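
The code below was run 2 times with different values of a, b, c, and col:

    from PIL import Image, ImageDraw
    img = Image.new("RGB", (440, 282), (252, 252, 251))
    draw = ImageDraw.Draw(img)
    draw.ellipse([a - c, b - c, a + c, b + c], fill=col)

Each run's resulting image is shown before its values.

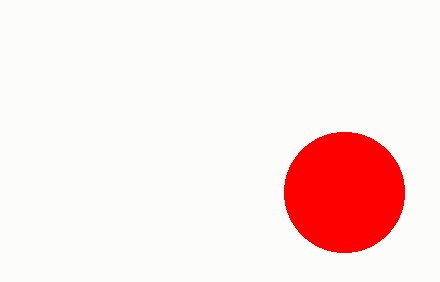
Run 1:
a = 344
b = 192
c = 60
col = 'red'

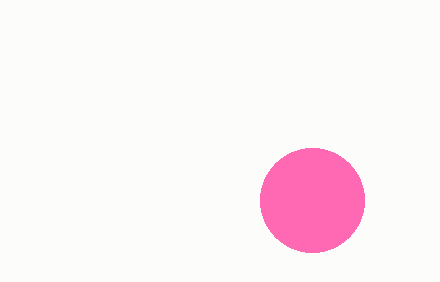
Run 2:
a = 312, b = 200, c = 52, col = 'hotpink'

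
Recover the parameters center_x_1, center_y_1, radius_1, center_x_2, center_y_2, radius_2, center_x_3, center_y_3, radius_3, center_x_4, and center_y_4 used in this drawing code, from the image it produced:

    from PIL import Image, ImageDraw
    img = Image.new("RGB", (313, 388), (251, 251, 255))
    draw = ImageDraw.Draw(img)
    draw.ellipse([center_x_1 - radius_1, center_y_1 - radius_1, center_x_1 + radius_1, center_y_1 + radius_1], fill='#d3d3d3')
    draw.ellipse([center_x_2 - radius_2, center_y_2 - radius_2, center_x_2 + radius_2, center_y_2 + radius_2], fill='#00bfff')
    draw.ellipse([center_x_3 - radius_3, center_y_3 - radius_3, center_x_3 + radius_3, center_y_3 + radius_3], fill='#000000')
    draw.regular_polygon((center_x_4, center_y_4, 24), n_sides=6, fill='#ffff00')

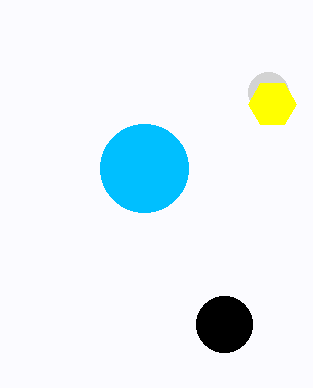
center_x_1 = 268
center_y_1 = 92
radius_1 = 20
center_x_2 = 144
center_y_2 = 168
radius_2 = 44
center_x_3 = 224
center_y_3 = 324
radius_3 = 28
center_x_4 = 272
center_y_4 = 104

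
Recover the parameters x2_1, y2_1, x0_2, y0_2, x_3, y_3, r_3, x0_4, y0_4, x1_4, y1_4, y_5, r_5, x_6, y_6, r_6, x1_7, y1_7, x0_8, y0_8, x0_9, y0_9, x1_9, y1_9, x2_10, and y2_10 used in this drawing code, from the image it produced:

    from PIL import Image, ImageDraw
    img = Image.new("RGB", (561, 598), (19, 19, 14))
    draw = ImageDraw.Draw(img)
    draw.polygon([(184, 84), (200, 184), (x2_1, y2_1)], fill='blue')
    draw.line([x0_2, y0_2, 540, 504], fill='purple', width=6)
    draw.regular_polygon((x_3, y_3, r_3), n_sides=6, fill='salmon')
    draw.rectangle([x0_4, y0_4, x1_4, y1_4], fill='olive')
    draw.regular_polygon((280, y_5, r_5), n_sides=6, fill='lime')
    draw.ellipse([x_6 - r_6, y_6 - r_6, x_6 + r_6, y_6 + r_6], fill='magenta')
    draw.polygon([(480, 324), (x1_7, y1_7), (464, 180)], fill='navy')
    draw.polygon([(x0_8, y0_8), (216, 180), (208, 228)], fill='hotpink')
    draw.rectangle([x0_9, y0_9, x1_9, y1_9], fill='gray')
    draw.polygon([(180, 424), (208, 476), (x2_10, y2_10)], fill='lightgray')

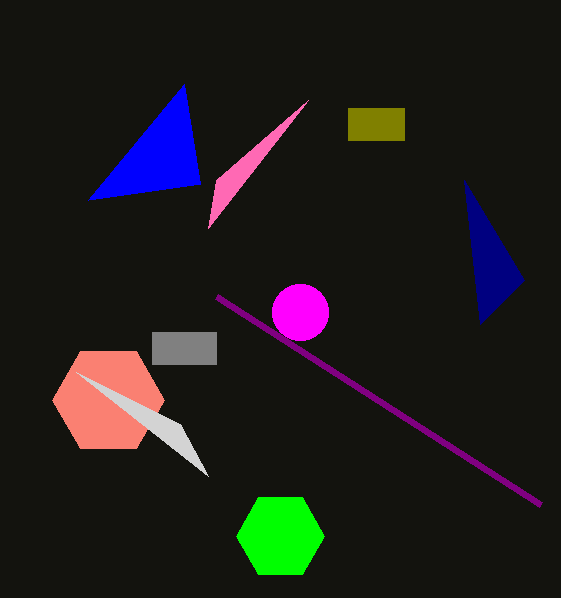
x2_1 = 88; y2_1 = 200; x0_2 = 216; y0_2 = 296; x_3 = 108; y_3 = 400; r_3 = 56; x0_4 = 348; y0_4 = 108; x1_4 = 404; y1_4 = 140; y_5 = 536; r_5 = 44; x_6 = 300; y_6 = 312; r_6 = 28; x1_7 = 524; y1_7 = 280; x0_8 = 308; y0_8 = 100; x0_9 = 152; y0_9 = 332; x1_9 = 216; y1_9 = 364; x2_10 = 76; y2_10 = 372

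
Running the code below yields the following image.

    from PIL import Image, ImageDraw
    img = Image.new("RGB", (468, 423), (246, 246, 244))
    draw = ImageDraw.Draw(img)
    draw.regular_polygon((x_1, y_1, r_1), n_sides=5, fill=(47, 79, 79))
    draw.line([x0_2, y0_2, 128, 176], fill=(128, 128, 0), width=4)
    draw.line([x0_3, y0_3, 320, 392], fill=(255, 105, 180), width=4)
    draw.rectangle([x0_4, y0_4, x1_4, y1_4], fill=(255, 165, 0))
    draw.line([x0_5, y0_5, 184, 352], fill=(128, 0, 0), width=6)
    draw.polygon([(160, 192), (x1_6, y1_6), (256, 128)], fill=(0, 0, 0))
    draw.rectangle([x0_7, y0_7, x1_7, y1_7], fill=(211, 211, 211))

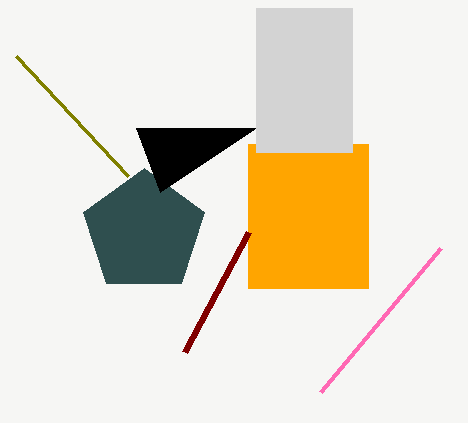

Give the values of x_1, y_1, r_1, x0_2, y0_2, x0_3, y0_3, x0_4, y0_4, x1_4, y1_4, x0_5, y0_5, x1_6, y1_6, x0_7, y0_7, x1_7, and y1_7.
x_1 = 144; y_1 = 232; r_1 = 64; x0_2 = 16; y0_2 = 56; x0_3 = 440; y0_3 = 248; x0_4 = 248; y0_4 = 144; x1_4 = 368; y1_4 = 288; x0_5 = 248; y0_5 = 232; x1_6 = 136; y1_6 = 128; x0_7 = 256; y0_7 = 8; x1_7 = 352; y1_7 = 152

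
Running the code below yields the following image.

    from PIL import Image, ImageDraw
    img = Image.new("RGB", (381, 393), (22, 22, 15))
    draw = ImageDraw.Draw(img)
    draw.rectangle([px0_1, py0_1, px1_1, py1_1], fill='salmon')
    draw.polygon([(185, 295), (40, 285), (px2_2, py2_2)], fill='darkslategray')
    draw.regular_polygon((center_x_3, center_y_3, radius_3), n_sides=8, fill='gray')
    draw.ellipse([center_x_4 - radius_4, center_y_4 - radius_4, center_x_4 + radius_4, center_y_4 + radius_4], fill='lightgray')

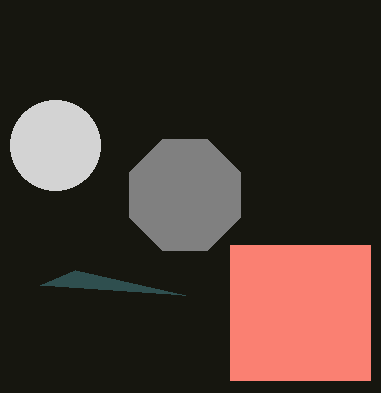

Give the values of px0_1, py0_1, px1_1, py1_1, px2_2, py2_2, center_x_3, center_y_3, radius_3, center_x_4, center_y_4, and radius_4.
px0_1 = 230
py0_1 = 245
px1_1 = 370
py1_1 = 380
px2_2 = 75
py2_2 = 270
center_x_3 = 185
center_y_3 = 195
radius_3 = 60
center_x_4 = 55
center_y_4 = 145
radius_4 = 45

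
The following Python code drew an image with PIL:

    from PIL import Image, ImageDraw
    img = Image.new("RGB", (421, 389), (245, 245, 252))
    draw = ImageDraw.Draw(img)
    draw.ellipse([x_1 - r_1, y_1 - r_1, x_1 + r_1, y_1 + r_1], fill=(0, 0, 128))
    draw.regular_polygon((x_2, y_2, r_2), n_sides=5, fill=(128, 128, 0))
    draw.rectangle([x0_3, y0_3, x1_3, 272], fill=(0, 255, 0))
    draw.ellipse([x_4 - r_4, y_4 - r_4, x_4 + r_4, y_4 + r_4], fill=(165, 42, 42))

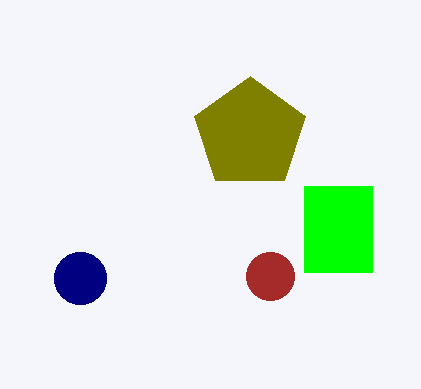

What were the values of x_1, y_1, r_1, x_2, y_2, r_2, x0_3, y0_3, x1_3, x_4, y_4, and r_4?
x_1 = 80, y_1 = 278, r_1 = 26, x_2 = 250, y_2 = 134, r_2 = 58, x0_3 = 304, y0_3 = 186, x1_3 = 372, x_4 = 270, y_4 = 276, r_4 = 24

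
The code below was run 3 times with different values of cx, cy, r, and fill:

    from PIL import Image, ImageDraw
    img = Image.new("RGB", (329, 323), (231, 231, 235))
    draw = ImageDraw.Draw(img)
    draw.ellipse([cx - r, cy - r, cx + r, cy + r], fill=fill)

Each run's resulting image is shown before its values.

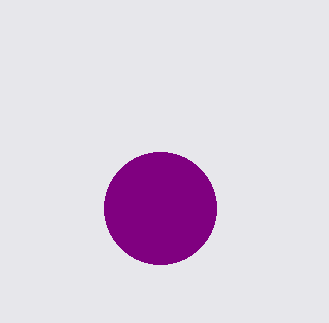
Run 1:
cx = 160; cy = 208; r = 56; fill = 'purple'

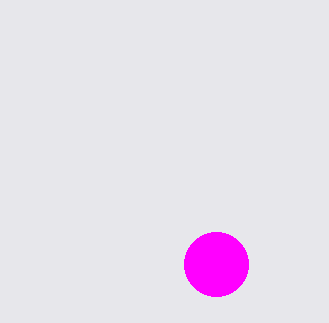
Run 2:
cx = 216
cy = 264
r = 32
fill = 'magenta'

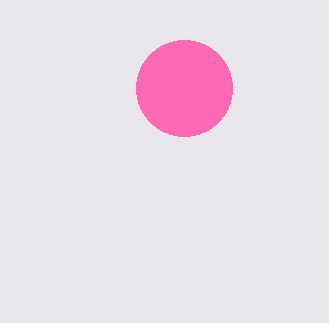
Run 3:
cx = 184
cy = 88
r = 48
fill = 'hotpink'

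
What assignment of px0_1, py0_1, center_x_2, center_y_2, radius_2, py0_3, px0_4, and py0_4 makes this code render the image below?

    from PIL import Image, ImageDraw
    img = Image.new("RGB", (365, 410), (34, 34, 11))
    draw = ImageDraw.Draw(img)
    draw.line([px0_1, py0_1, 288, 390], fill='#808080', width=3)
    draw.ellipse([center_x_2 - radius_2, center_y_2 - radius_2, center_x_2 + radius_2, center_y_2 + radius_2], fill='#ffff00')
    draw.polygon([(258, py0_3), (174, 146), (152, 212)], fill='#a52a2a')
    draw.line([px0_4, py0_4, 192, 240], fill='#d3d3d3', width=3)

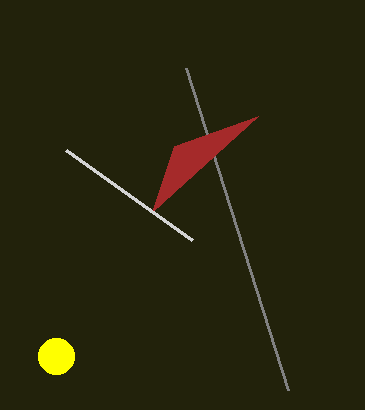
px0_1 = 186, py0_1 = 68, center_x_2 = 56, center_y_2 = 356, radius_2 = 18, py0_3 = 116, px0_4 = 66, py0_4 = 150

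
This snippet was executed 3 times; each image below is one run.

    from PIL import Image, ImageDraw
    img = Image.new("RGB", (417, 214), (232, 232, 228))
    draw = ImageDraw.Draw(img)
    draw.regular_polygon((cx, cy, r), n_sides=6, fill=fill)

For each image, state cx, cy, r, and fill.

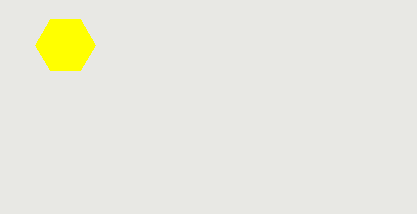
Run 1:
cx = 65, cy = 45, r = 30, fill = 'yellow'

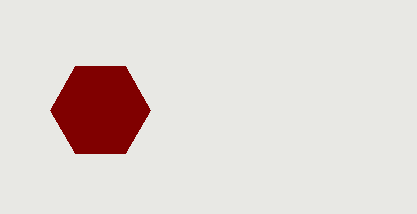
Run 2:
cx = 100
cy = 110
r = 50
fill = 'maroon'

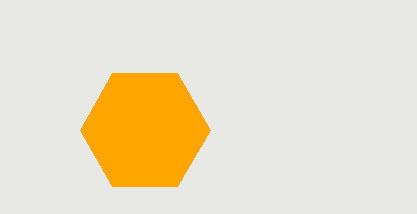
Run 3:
cx = 145; cy = 130; r = 65; fill = 'orange'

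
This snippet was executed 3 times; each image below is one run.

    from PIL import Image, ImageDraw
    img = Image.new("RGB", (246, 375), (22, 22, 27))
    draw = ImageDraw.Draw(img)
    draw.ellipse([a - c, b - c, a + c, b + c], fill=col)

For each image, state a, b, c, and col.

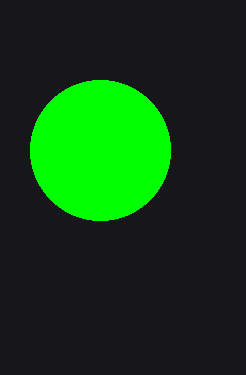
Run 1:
a = 100, b = 150, c = 70, col = 'lime'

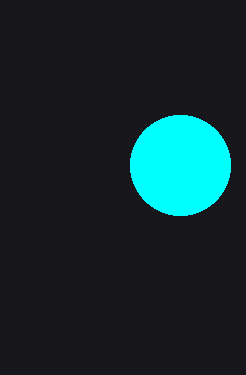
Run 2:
a = 180; b = 165; c = 50; col = 'cyan'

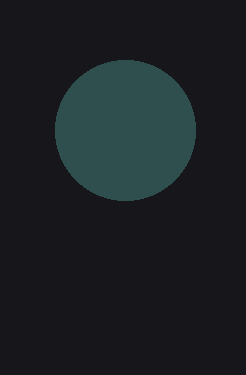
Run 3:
a = 125
b = 130
c = 70
col = 'darkslategray'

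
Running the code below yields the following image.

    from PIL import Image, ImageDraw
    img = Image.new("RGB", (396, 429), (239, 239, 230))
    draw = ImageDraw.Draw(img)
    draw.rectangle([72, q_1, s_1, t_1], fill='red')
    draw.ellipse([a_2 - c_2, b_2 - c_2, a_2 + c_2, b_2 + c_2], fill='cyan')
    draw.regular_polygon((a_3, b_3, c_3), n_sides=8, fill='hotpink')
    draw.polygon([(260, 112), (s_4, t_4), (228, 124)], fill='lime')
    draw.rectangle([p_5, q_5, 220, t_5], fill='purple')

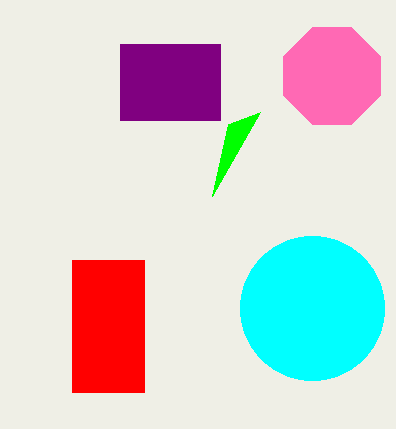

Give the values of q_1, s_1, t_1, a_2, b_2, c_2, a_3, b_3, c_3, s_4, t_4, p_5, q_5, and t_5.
q_1 = 260; s_1 = 144; t_1 = 392; a_2 = 312; b_2 = 308; c_2 = 72; a_3 = 332; b_3 = 76; c_3 = 52; s_4 = 212; t_4 = 196; p_5 = 120; q_5 = 44; t_5 = 120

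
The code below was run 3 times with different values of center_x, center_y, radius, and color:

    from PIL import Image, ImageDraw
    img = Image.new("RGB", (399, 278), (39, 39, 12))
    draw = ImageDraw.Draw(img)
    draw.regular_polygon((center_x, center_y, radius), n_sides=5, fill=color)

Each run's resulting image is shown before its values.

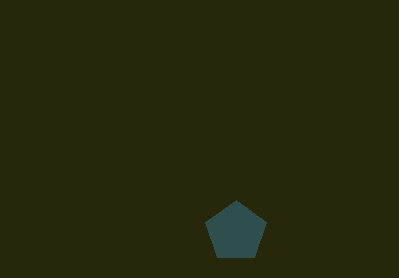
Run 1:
center_x = 236, center_y = 232, radius = 32, color = 'darkslategray'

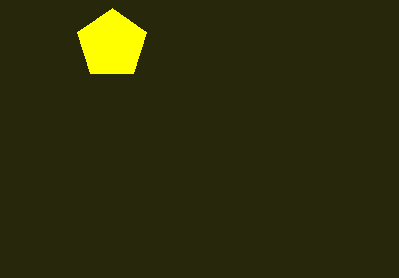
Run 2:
center_x = 112
center_y = 44
radius = 36
color = 'yellow'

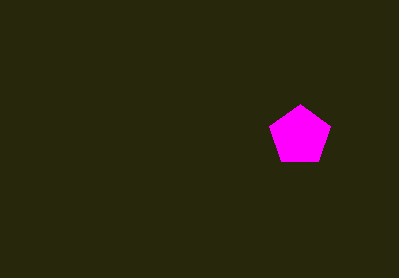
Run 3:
center_x = 300
center_y = 136
radius = 32
color = 'magenta'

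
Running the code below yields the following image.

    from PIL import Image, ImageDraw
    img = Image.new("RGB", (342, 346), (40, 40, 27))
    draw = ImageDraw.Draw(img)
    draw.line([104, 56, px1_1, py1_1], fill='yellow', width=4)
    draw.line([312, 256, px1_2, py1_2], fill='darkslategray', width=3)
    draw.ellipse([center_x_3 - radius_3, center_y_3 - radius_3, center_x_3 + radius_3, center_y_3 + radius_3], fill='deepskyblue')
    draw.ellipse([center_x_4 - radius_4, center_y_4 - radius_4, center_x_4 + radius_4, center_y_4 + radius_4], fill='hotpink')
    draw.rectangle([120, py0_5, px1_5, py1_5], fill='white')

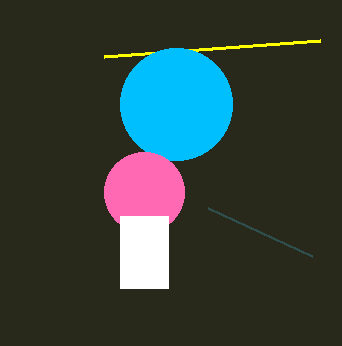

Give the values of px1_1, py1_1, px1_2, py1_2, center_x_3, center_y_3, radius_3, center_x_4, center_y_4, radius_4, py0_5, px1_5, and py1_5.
px1_1 = 320
py1_1 = 40
px1_2 = 208
py1_2 = 208
center_x_3 = 176
center_y_3 = 104
radius_3 = 56
center_x_4 = 144
center_y_4 = 192
radius_4 = 40
py0_5 = 216
px1_5 = 168
py1_5 = 288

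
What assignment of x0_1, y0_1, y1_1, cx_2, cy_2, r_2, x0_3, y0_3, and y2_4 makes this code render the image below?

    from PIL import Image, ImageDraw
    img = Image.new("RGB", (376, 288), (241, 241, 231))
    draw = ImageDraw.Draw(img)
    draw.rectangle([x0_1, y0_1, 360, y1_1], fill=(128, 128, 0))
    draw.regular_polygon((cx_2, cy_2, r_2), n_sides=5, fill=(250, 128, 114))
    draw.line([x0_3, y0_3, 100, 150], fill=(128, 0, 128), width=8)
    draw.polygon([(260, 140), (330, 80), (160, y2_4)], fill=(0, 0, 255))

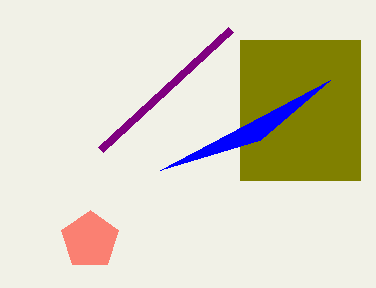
x0_1 = 240
y0_1 = 40
y1_1 = 180
cx_2 = 90
cy_2 = 240
r_2 = 30
x0_3 = 230
y0_3 = 30
y2_4 = 170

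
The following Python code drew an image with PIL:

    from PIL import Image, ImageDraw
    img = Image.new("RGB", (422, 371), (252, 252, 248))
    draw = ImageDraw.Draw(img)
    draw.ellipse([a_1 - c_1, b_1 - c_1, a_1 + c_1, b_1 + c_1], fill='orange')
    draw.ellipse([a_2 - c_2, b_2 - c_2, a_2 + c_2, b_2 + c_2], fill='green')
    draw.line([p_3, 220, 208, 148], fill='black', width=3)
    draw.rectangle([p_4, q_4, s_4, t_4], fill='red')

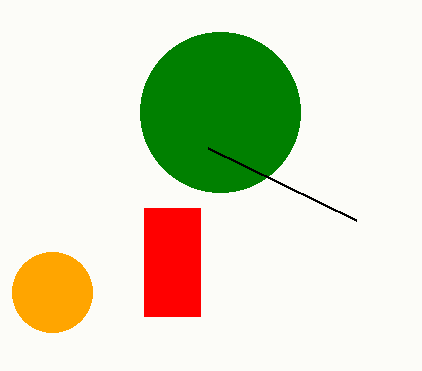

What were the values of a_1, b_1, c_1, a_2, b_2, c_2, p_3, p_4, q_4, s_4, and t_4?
a_1 = 52, b_1 = 292, c_1 = 40, a_2 = 220, b_2 = 112, c_2 = 80, p_3 = 356, p_4 = 144, q_4 = 208, s_4 = 200, t_4 = 316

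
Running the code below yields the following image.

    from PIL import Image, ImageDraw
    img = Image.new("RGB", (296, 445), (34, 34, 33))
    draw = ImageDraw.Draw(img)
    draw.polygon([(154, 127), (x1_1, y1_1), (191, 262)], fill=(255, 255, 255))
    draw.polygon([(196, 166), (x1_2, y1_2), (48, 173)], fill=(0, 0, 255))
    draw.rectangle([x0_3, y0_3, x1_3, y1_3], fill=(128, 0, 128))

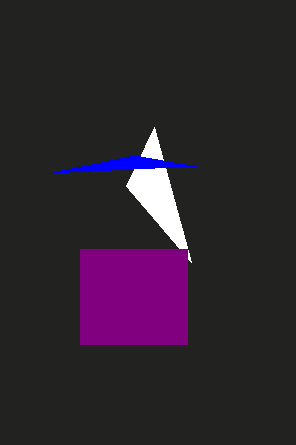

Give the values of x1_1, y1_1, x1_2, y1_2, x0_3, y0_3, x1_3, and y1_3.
x1_1 = 126, y1_1 = 186, x1_2 = 134, y1_2 = 155, x0_3 = 80, y0_3 = 249, x1_3 = 187, y1_3 = 344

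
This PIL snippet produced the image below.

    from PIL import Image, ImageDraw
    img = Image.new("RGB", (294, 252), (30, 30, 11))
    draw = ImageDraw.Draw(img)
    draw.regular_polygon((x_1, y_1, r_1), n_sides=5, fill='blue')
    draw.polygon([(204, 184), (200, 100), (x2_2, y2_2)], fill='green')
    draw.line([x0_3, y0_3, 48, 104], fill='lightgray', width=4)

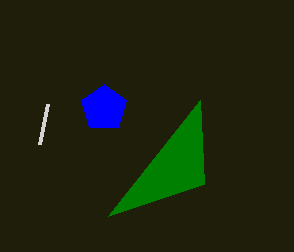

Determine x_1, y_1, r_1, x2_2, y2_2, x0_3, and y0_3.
x_1 = 104; y_1 = 108; r_1 = 24; x2_2 = 108; y2_2 = 216; x0_3 = 40; y0_3 = 144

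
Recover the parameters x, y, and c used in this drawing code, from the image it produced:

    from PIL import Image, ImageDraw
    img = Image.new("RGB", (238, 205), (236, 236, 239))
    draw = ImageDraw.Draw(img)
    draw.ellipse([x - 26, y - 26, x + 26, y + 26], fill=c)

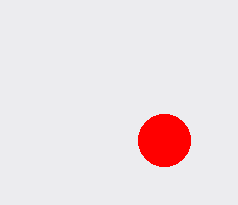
x = 164, y = 140, c = 'red'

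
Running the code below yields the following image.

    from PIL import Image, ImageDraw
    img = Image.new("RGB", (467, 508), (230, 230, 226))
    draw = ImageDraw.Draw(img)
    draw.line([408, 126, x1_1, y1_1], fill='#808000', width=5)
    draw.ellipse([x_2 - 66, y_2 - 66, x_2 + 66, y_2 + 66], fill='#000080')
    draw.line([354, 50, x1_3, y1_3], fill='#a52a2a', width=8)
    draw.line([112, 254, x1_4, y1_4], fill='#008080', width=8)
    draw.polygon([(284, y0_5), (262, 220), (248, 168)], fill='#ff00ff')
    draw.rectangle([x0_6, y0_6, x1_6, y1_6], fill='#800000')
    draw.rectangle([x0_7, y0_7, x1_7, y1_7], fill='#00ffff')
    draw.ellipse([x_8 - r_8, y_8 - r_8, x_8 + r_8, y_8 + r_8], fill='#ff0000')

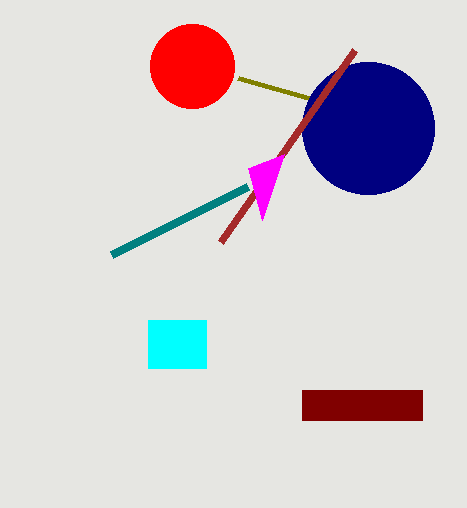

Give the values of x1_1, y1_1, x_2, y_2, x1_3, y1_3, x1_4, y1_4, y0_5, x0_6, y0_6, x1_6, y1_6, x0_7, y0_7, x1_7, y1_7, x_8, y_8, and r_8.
x1_1 = 238
y1_1 = 78
x_2 = 368
y_2 = 128
x1_3 = 220
y1_3 = 242
x1_4 = 248
y1_4 = 186
y0_5 = 154
x0_6 = 302
y0_6 = 390
x1_6 = 422
y1_6 = 420
x0_7 = 148
y0_7 = 320
x1_7 = 206
y1_7 = 368
x_8 = 192
y_8 = 66
r_8 = 42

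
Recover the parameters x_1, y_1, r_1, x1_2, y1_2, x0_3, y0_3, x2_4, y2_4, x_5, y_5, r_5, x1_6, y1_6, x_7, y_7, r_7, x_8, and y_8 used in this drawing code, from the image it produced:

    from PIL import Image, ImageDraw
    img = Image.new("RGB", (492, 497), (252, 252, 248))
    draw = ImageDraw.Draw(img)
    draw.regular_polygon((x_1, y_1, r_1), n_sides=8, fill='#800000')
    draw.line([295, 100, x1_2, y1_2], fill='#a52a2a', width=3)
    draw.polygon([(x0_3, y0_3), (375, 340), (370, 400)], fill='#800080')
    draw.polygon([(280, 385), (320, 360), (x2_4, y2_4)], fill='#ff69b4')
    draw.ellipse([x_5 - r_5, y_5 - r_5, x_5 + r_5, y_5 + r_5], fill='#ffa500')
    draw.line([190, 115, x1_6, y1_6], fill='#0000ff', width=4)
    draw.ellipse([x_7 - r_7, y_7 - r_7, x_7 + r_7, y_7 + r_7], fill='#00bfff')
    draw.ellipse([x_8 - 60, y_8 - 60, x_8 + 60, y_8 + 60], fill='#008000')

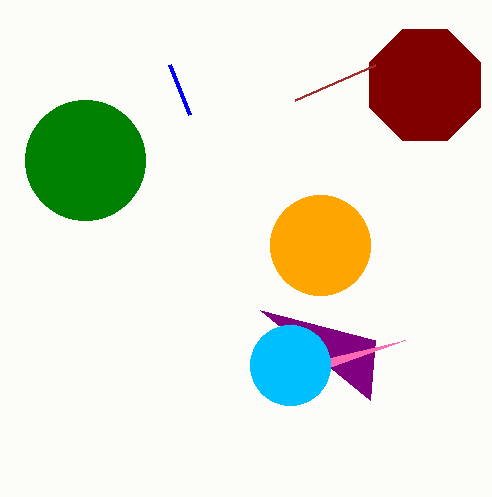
x_1 = 425
y_1 = 85
r_1 = 60
x1_2 = 375
y1_2 = 65
x0_3 = 260
y0_3 = 310
x2_4 = 405
y2_4 = 340
x_5 = 320
y_5 = 245
r_5 = 50
x1_6 = 170
y1_6 = 65
x_7 = 290
y_7 = 365
r_7 = 40
x_8 = 85
y_8 = 160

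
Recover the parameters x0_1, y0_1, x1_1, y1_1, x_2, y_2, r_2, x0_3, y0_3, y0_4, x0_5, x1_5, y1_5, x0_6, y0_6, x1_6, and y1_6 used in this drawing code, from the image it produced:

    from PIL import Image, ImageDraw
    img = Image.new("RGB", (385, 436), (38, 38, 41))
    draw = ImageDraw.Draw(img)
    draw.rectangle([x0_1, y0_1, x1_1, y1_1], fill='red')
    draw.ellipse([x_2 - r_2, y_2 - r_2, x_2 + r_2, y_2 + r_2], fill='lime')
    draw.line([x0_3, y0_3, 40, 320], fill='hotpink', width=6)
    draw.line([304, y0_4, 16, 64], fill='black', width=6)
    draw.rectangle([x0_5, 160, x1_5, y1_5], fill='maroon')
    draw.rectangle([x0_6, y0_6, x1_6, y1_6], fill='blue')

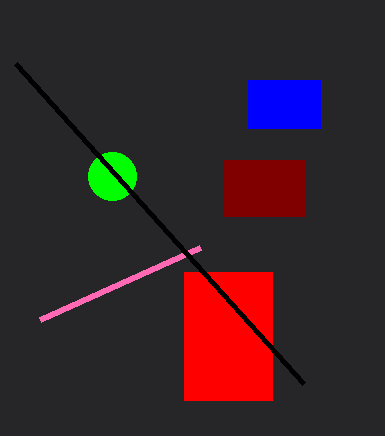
x0_1 = 184; y0_1 = 272; x1_1 = 272; y1_1 = 400; x_2 = 112; y_2 = 176; r_2 = 24; x0_3 = 200; y0_3 = 248; y0_4 = 384; x0_5 = 224; x1_5 = 304; y1_5 = 216; x0_6 = 248; y0_6 = 80; x1_6 = 320; y1_6 = 128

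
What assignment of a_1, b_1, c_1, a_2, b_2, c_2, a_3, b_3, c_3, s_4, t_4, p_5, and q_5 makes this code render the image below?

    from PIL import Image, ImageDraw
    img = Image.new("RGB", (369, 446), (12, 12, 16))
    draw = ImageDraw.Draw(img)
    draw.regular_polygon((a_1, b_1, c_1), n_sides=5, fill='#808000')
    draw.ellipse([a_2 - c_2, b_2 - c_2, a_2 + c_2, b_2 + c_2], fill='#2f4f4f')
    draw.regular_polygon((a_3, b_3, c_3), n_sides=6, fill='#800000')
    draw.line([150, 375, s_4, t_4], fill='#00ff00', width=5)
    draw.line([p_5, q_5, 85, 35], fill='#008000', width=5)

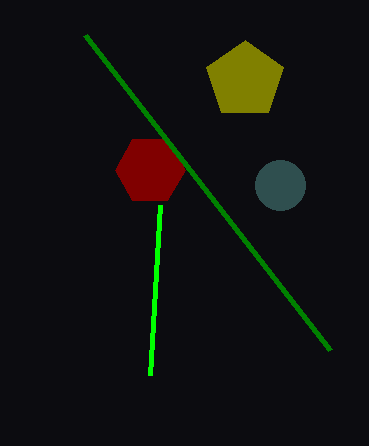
a_1 = 245
b_1 = 80
c_1 = 40
a_2 = 280
b_2 = 185
c_2 = 25
a_3 = 150
b_3 = 170
c_3 = 35
s_4 = 160
t_4 = 205
p_5 = 330
q_5 = 350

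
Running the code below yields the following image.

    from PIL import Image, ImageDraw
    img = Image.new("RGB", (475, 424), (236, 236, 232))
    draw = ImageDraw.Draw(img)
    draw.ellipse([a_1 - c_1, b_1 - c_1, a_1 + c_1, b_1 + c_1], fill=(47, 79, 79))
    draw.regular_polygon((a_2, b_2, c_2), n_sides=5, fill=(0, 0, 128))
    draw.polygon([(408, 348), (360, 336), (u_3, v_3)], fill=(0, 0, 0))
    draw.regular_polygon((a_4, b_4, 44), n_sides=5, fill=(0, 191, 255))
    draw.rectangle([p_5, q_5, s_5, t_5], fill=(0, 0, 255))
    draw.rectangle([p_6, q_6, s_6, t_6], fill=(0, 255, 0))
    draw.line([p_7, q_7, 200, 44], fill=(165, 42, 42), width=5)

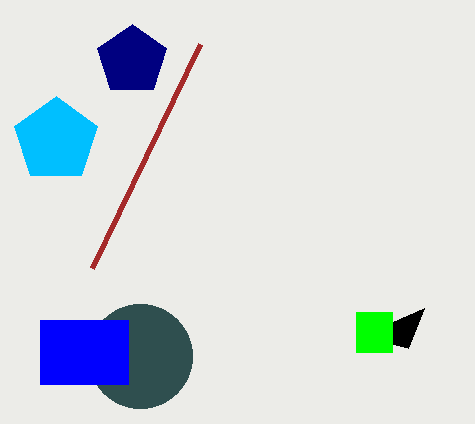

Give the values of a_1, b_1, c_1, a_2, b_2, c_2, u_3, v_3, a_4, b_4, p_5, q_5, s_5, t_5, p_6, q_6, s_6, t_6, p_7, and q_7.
a_1 = 140; b_1 = 356; c_1 = 52; a_2 = 132; b_2 = 60; c_2 = 36; u_3 = 424; v_3 = 308; a_4 = 56; b_4 = 140; p_5 = 40; q_5 = 320; s_5 = 128; t_5 = 384; p_6 = 356; q_6 = 312; s_6 = 392; t_6 = 352; p_7 = 92; q_7 = 268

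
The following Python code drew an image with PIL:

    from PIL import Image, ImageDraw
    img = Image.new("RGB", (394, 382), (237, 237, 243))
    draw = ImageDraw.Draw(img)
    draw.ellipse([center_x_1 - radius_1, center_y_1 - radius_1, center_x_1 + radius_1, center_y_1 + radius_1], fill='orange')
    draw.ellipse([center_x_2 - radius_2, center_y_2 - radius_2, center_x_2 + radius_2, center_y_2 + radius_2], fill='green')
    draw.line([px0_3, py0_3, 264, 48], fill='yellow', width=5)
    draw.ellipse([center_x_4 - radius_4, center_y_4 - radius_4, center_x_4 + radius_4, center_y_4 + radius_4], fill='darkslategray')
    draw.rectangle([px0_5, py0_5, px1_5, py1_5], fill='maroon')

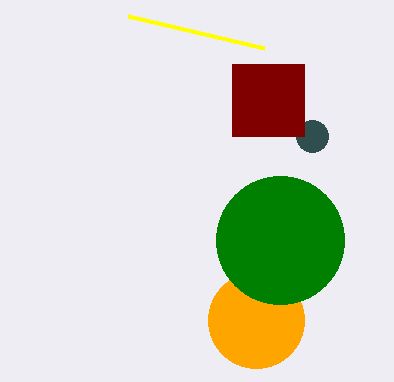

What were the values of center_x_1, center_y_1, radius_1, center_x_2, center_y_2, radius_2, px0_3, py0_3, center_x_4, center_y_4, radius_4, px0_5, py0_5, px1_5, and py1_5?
center_x_1 = 256
center_y_1 = 320
radius_1 = 48
center_x_2 = 280
center_y_2 = 240
radius_2 = 64
px0_3 = 128
py0_3 = 16
center_x_4 = 312
center_y_4 = 136
radius_4 = 16
px0_5 = 232
py0_5 = 64
px1_5 = 304
py1_5 = 136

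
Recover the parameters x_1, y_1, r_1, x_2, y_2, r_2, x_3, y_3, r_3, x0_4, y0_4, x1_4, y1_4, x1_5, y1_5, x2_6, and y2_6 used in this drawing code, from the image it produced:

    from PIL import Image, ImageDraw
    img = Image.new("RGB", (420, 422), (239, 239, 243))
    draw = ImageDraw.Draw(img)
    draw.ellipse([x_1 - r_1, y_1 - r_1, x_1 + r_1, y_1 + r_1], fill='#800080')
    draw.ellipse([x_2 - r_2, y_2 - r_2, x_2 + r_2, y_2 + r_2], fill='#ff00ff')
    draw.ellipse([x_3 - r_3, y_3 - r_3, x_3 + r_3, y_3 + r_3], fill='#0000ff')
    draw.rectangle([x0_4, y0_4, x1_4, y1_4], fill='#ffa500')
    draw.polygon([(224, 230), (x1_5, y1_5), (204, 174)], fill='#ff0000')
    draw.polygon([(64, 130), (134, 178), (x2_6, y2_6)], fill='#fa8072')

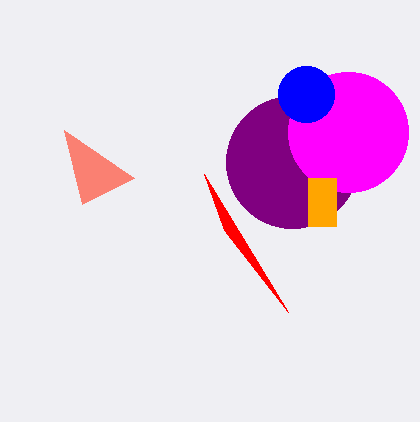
x_1 = 292, y_1 = 162, r_1 = 66, x_2 = 348, y_2 = 132, r_2 = 60, x_3 = 306, y_3 = 94, r_3 = 28, x0_4 = 308, y0_4 = 178, x1_4 = 336, y1_4 = 226, x1_5 = 288, y1_5 = 312, x2_6 = 82, y2_6 = 204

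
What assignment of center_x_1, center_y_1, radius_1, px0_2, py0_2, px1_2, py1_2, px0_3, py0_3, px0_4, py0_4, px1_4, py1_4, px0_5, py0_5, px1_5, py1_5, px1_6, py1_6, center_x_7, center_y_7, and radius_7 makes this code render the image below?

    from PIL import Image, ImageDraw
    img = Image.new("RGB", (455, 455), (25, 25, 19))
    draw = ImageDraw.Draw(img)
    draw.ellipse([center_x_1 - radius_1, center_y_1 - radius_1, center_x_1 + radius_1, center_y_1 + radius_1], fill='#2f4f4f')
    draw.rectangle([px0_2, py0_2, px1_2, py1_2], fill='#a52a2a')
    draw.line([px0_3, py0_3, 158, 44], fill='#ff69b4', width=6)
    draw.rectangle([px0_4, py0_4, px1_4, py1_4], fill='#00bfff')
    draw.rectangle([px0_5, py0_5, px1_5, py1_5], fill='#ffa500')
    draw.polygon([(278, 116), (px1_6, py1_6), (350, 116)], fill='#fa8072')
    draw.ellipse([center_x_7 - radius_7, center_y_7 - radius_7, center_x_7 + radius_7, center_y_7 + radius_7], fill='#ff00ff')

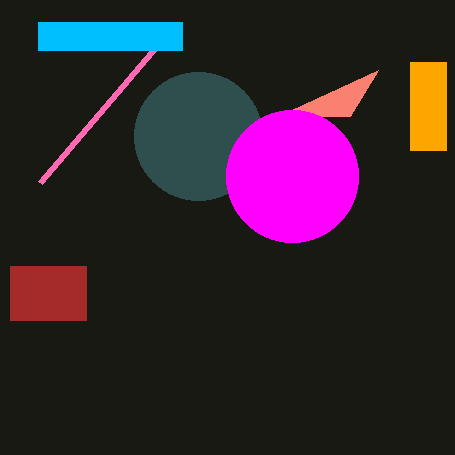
center_x_1 = 198, center_y_1 = 136, radius_1 = 64, px0_2 = 10, py0_2 = 266, px1_2 = 86, py1_2 = 320, px0_3 = 40, py0_3 = 182, px0_4 = 38, py0_4 = 22, px1_4 = 182, py1_4 = 50, px0_5 = 410, py0_5 = 62, px1_5 = 446, py1_5 = 150, px1_6 = 378, py1_6 = 70, center_x_7 = 292, center_y_7 = 176, radius_7 = 66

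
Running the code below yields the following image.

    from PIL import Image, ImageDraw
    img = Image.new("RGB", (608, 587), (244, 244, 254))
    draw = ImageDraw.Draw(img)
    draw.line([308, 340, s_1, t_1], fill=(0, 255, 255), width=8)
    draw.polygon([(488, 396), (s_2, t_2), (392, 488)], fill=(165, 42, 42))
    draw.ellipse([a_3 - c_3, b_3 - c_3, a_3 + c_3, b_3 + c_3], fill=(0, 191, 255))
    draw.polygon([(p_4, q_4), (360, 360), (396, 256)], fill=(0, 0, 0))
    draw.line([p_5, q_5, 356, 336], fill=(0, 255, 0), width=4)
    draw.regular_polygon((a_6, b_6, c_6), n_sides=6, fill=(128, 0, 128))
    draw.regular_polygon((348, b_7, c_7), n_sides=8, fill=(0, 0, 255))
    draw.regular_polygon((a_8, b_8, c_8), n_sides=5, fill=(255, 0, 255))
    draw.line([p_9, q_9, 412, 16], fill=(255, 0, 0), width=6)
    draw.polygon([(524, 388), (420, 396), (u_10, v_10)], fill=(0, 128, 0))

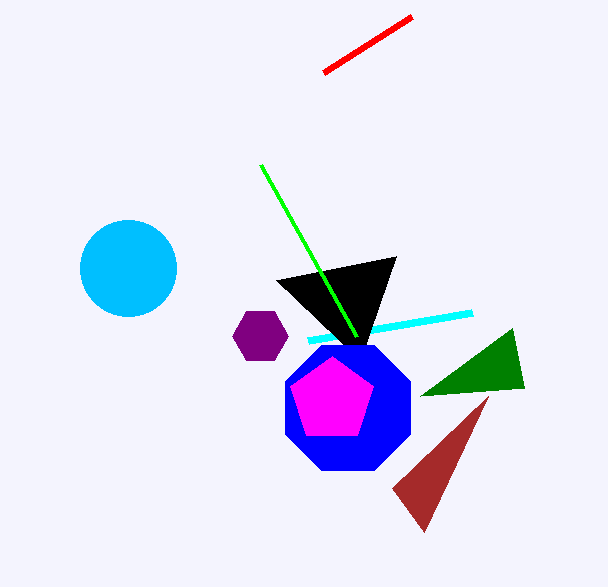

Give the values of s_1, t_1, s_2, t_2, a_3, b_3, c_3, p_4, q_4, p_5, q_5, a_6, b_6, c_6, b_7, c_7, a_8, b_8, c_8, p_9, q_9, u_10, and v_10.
s_1 = 472
t_1 = 312
s_2 = 424
t_2 = 532
a_3 = 128
b_3 = 268
c_3 = 48
p_4 = 276
q_4 = 280
p_5 = 260
q_5 = 164
a_6 = 260
b_6 = 336
c_6 = 28
b_7 = 408
c_7 = 68
a_8 = 332
b_8 = 400
c_8 = 44
p_9 = 324
q_9 = 72
u_10 = 512
v_10 = 328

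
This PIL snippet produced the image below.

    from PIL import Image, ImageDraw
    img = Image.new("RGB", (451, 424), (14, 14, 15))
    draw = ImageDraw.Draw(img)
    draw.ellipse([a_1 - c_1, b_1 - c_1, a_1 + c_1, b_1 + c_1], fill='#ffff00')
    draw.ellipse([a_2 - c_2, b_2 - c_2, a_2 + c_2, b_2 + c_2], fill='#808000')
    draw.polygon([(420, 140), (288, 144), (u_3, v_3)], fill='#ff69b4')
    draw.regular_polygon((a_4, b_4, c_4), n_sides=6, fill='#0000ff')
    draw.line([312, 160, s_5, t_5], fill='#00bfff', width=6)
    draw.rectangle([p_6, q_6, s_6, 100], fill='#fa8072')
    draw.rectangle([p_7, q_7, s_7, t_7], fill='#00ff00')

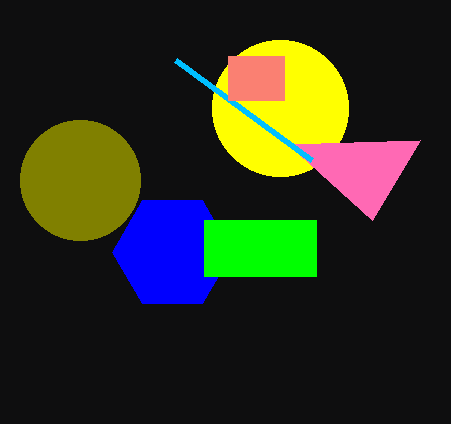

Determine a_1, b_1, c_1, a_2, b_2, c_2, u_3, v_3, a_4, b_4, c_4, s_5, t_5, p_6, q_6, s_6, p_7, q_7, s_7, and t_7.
a_1 = 280; b_1 = 108; c_1 = 68; a_2 = 80; b_2 = 180; c_2 = 60; u_3 = 372; v_3 = 220; a_4 = 172; b_4 = 252; c_4 = 60; s_5 = 176; t_5 = 60; p_6 = 228; q_6 = 56; s_6 = 284; p_7 = 204; q_7 = 220; s_7 = 316; t_7 = 276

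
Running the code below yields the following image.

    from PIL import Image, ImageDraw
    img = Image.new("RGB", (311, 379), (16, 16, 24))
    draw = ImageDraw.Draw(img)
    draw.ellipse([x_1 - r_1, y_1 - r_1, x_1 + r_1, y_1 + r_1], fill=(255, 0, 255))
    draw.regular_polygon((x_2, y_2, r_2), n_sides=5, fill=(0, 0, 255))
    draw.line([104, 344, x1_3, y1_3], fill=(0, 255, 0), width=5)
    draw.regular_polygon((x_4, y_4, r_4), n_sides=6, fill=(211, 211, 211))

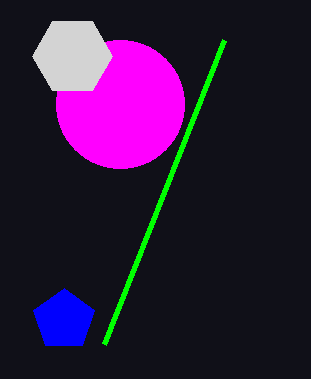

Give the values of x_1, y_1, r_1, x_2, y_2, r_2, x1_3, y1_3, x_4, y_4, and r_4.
x_1 = 120, y_1 = 104, r_1 = 64, x_2 = 64, y_2 = 320, r_2 = 32, x1_3 = 224, y1_3 = 40, x_4 = 72, y_4 = 56, r_4 = 40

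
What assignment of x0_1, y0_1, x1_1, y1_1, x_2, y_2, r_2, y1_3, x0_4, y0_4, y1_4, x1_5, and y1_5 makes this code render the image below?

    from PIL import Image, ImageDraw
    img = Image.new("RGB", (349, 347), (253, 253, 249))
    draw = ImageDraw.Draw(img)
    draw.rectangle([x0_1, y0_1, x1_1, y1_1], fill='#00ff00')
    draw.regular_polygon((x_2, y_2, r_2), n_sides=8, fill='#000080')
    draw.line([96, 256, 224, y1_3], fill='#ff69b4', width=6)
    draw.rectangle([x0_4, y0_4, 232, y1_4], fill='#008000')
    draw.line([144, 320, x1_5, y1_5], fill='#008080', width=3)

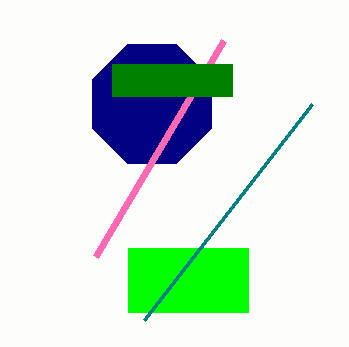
x0_1 = 128; y0_1 = 248; x1_1 = 248; y1_1 = 312; x_2 = 152; y_2 = 104; r_2 = 64; y1_3 = 40; x0_4 = 112; y0_4 = 64; y1_4 = 96; x1_5 = 312; y1_5 = 104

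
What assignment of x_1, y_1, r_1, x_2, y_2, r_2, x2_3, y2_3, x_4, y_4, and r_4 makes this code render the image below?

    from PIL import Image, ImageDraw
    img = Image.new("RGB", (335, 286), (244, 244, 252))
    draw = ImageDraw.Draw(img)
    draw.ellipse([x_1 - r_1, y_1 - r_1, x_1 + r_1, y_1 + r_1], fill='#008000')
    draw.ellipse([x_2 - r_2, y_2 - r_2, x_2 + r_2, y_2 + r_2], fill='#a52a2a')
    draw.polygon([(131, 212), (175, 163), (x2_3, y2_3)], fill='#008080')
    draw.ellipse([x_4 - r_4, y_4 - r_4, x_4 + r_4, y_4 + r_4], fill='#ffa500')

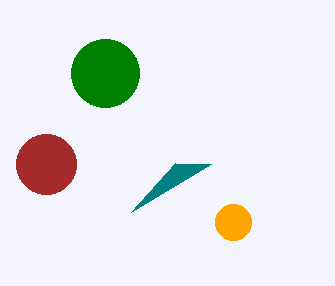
x_1 = 105; y_1 = 73; r_1 = 34; x_2 = 46; y_2 = 164; r_2 = 30; x2_3 = 211; y2_3 = 164; x_4 = 233; y_4 = 222; r_4 = 18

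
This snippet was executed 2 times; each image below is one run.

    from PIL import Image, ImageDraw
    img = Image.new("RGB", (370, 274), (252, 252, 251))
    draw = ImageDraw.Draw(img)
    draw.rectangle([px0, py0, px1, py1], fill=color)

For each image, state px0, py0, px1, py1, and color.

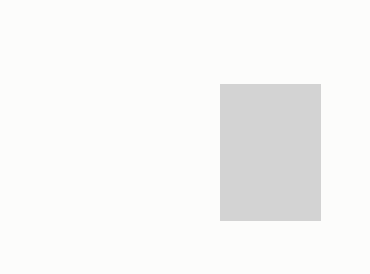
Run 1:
px0 = 220, py0 = 84, px1 = 320, py1 = 220, color = 'lightgray'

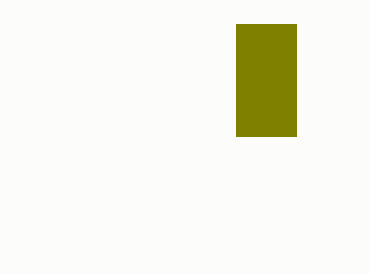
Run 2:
px0 = 236, py0 = 24, px1 = 296, py1 = 136, color = 'olive'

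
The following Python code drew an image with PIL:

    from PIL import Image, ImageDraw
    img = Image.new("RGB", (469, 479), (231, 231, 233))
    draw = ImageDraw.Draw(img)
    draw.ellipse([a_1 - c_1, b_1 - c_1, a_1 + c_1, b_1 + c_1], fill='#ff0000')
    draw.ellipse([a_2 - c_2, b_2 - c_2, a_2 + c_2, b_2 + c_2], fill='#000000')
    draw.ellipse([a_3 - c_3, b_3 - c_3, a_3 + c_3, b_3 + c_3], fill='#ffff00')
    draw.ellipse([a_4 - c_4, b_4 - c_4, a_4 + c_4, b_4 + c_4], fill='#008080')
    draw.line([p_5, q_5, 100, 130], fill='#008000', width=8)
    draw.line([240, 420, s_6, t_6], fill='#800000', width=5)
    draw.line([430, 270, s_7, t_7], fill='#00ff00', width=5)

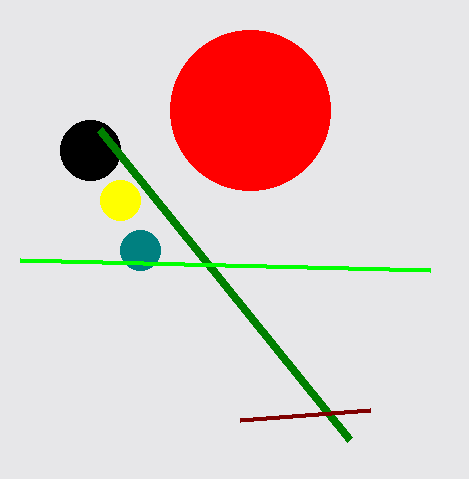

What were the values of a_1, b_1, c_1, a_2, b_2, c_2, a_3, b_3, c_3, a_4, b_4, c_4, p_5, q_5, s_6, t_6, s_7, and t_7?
a_1 = 250
b_1 = 110
c_1 = 80
a_2 = 90
b_2 = 150
c_2 = 30
a_3 = 120
b_3 = 200
c_3 = 20
a_4 = 140
b_4 = 250
c_4 = 20
p_5 = 350
q_5 = 440
s_6 = 370
t_6 = 410
s_7 = 20
t_7 = 260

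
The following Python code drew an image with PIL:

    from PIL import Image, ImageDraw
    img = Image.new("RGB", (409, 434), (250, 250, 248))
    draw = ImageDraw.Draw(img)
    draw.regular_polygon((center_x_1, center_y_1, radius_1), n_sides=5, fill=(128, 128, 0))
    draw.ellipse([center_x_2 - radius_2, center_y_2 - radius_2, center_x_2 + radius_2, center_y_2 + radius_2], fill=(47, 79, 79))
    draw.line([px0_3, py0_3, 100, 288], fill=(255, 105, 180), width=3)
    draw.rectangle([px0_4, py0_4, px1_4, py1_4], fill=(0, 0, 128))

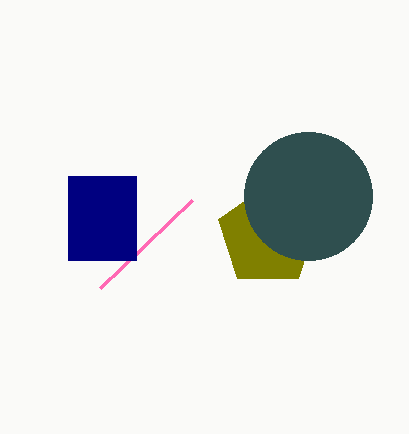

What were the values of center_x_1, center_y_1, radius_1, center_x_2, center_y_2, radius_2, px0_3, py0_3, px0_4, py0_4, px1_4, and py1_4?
center_x_1 = 268
center_y_1 = 236
radius_1 = 52
center_x_2 = 308
center_y_2 = 196
radius_2 = 64
px0_3 = 192
py0_3 = 200
px0_4 = 68
py0_4 = 176
px1_4 = 136
py1_4 = 260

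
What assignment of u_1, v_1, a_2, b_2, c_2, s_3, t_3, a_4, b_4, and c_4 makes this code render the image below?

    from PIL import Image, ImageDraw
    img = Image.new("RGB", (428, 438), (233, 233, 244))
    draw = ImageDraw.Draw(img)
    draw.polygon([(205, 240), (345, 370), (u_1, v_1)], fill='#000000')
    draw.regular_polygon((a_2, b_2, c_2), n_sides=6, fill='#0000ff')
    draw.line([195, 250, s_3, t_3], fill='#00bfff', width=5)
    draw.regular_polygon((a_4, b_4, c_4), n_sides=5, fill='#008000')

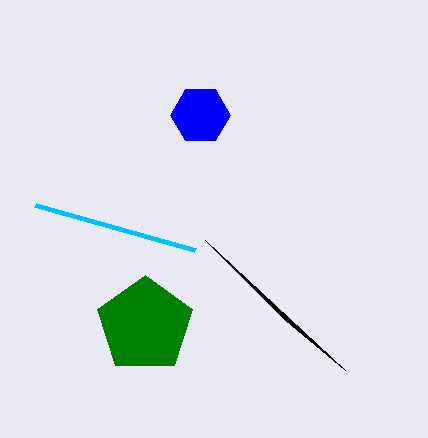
u_1 = 285; v_1 = 320; a_2 = 200; b_2 = 115; c_2 = 30; s_3 = 35; t_3 = 205; a_4 = 145; b_4 = 325; c_4 = 50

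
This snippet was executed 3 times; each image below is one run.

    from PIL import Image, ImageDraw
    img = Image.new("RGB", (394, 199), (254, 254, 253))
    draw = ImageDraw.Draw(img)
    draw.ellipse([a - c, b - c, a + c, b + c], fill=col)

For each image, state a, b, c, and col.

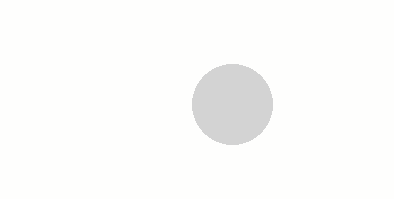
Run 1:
a = 232
b = 104
c = 40
col = 'lightgray'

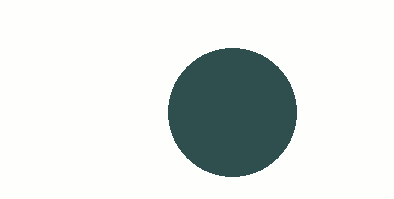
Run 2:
a = 232; b = 112; c = 64; col = 'darkslategray'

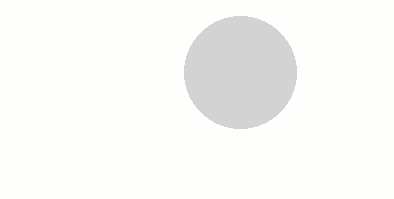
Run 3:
a = 240, b = 72, c = 56, col = 'lightgray'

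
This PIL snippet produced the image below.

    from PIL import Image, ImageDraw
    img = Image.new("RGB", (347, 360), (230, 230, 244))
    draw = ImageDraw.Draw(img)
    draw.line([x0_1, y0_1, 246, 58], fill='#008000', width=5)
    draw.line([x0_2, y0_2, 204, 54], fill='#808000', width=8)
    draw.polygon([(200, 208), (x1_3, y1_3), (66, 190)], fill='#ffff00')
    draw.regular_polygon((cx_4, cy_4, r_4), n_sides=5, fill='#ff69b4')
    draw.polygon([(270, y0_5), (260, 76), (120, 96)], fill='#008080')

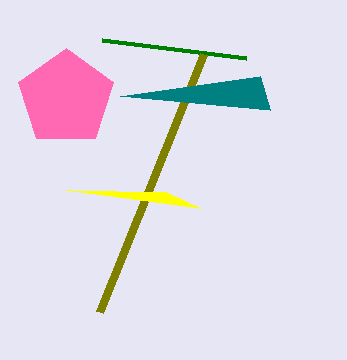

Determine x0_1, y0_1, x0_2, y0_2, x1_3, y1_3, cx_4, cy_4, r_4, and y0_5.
x0_1 = 102
y0_1 = 40
x0_2 = 100
y0_2 = 312
x1_3 = 166
y1_3 = 192
cx_4 = 66
cy_4 = 98
r_4 = 50
y0_5 = 110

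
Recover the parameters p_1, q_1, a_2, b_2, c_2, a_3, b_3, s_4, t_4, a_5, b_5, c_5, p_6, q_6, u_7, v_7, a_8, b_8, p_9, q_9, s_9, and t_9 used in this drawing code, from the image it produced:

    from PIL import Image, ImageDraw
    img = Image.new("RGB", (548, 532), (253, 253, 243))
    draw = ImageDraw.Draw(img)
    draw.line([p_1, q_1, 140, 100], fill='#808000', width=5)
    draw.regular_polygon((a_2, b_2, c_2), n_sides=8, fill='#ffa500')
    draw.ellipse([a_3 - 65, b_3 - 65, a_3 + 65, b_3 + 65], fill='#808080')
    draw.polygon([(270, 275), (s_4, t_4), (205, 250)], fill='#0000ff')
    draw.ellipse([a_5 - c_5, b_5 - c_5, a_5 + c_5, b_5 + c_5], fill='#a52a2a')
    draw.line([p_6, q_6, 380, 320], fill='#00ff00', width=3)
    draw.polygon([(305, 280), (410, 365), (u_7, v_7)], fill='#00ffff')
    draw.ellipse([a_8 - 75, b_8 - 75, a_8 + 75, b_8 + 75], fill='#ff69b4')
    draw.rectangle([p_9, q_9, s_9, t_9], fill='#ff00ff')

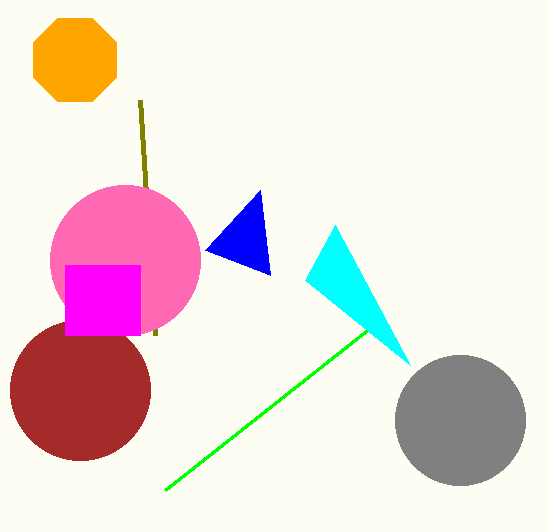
p_1 = 155; q_1 = 335; a_2 = 75; b_2 = 60; c_2 = 45; a_3 = 460; b_3 = 420; s_4 = 260; t_4 = 190; a_5 = 80; b_5 = 390; c_5 = 70; p_6 = 165; q_6 = 490; u_7 = 335; v_7 = 225; a_8 = 125; b_8 = 260; p_9 = 65; q_9 = 265; s_9 = 140; t_9 = 335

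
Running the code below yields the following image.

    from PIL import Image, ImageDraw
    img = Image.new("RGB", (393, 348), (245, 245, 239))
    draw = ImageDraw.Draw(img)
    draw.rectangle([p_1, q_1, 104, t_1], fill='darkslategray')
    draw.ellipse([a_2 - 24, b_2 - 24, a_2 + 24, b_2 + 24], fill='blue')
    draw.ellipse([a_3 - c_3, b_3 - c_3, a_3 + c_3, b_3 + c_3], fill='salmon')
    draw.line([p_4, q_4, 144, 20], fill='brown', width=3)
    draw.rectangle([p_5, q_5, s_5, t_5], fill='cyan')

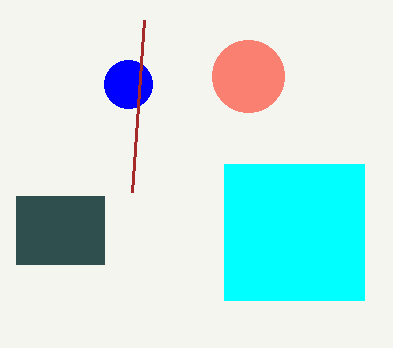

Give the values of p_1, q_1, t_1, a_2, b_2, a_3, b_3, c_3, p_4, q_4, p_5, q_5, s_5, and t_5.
p_1 = 16, q_1 = 196, t_1 = 264, a_2 = 128, b_2 = 84, a_3 = 248, b_3 = 76, c_3 = 36, p_4 = 132, q_4 = 192, p_5 = 224, q_5 = 164, s_5 = 364, t_5 = 300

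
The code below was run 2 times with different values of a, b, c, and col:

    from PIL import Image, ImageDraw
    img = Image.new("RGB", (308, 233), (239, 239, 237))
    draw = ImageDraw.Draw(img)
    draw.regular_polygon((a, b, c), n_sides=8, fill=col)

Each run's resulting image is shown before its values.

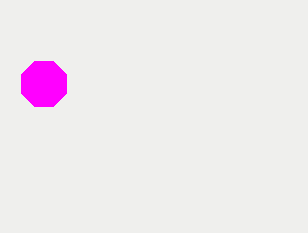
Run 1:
a = 44
b = 84
c = 24
col = 'magenta'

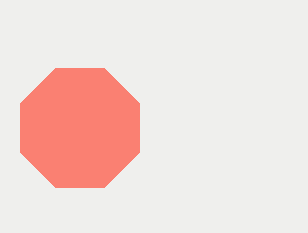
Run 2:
a = 80
b = 128
c = 64
col = 'salmon'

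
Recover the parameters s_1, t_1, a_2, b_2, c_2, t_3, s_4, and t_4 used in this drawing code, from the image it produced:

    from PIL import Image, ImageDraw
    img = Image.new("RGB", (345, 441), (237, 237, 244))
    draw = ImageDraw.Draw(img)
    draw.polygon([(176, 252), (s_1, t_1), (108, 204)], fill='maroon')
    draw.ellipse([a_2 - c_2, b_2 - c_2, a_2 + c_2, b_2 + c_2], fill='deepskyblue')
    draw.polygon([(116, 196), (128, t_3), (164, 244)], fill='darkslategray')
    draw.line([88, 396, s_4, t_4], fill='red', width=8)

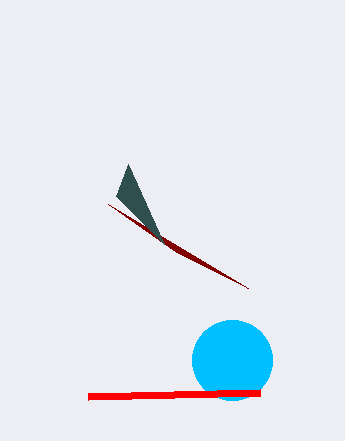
s_1 = 248
t_1 = 288
a_2 = 232
b_2 = 360
c_2 = 40
t_3 = 164
s_4 = 260
t_4 = 392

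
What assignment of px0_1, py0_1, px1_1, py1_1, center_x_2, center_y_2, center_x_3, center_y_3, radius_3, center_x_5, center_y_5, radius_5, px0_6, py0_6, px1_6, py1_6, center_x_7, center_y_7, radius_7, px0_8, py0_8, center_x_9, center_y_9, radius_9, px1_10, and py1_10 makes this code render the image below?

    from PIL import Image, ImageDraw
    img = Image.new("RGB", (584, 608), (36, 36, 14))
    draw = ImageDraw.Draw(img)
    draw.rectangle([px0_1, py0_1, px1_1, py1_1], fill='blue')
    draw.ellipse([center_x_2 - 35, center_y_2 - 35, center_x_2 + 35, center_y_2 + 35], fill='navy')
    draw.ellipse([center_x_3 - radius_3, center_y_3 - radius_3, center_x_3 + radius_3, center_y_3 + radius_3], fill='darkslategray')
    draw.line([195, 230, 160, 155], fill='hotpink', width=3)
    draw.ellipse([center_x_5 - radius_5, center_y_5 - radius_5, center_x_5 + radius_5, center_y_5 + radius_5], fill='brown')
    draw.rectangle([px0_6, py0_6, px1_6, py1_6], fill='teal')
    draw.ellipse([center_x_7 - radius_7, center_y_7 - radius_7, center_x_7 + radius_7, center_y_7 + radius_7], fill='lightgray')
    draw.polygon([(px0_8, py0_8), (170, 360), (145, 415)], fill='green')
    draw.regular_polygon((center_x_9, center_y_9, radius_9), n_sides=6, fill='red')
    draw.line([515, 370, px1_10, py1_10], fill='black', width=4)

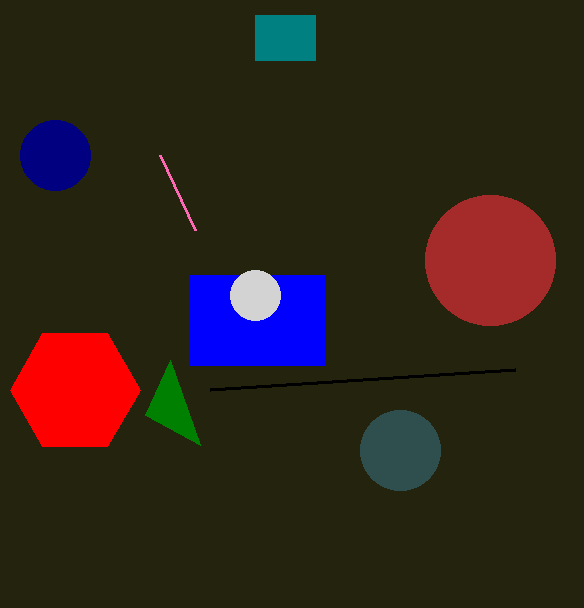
px0_1 = 190
py0_1 = 275
px1_1 = 325
py1_1 = 365
center_x_2 = 55
center_y_2 = 155
center_x_3 = 400
center_y_3 = 450
radius_3 = 40
center_x_5 = 490
center_y_5 = 260
radius_5 = 65
px0_6 = 255
py0_6 = 15
px1_6 = 315
py1_6 = 60
center_x_7 = 255
center_y_7 = 295
radius_7 = 25
px0_8 = 200
py0_8 = 445
center_x_9 = 75
center_y_9 = 390
radius_9 = 65
px1_10 = 210
py1_10 = 390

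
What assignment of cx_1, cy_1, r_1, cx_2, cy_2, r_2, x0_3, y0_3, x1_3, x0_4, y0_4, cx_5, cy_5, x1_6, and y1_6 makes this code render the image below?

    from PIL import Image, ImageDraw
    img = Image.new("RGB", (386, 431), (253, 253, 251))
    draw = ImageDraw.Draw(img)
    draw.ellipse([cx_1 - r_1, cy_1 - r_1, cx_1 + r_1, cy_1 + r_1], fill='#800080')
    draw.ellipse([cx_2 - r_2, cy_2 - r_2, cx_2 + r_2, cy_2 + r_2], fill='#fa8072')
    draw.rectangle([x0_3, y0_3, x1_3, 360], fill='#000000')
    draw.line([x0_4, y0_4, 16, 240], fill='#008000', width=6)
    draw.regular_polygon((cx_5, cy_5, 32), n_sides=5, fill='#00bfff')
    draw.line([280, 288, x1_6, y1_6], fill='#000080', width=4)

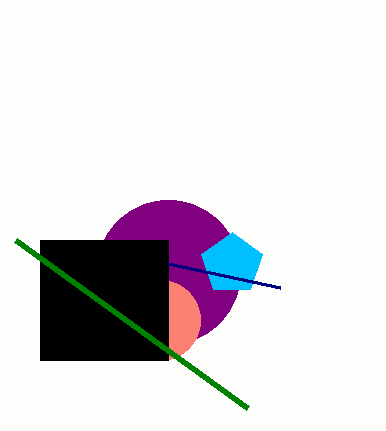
cx_1 = 168
cy_1 = 272
r_1 = 72
cx_2 = 160
cy_2 = 320
r_2 = 40
x0_3 = 40
y0_3 = 240
x1_3 = 168
x0_4 = 248
y0_4 = 408
cx_5 = 232
cy_5 = 264
x1_6 = 168
y1_6 = 264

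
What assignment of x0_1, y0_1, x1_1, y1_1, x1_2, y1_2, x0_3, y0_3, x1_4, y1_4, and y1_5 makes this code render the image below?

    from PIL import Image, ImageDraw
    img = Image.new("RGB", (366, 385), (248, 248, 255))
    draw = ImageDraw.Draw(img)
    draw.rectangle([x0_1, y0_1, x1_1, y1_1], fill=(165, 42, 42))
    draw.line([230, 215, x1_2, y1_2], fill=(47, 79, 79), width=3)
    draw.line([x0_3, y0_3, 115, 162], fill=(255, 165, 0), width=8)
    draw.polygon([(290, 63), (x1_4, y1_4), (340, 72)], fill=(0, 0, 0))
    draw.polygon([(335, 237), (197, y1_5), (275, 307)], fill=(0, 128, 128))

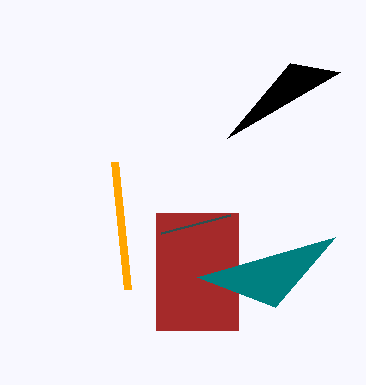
x0_1 = 156; y0_1 = 213; x1_1 = 238; y1_1 = 330; x1_2 = 161; y1_2 = 233; x0_3 = 128; y0_3 = 289; x1_4 = 227; y1_4 = 138; y1_5 = 277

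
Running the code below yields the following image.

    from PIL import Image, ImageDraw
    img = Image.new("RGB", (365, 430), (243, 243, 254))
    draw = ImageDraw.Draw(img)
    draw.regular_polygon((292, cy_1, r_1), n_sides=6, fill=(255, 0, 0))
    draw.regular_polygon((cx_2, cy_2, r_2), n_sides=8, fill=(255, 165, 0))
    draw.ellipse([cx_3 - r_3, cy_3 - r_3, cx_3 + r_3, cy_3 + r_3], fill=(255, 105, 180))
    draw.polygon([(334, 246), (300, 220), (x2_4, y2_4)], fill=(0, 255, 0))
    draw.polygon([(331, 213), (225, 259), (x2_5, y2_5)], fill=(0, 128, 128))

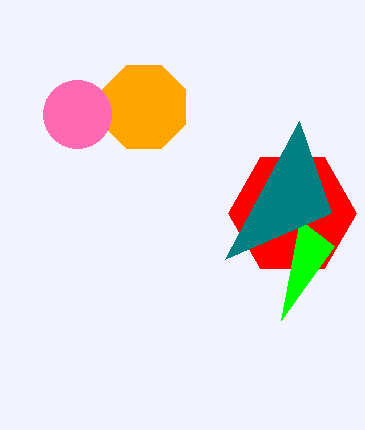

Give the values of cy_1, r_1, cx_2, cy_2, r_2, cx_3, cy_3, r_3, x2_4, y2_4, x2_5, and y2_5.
cy_1 = 213; r_1 = 64; cx_2 = 144; cy_2 = 107; r_2 = 45; cx_3 = 77; cy_3 = 114; r_3 = 34; x2_4 = 281; y2_4 = 320; x2_5 = 299; y2_5 = 121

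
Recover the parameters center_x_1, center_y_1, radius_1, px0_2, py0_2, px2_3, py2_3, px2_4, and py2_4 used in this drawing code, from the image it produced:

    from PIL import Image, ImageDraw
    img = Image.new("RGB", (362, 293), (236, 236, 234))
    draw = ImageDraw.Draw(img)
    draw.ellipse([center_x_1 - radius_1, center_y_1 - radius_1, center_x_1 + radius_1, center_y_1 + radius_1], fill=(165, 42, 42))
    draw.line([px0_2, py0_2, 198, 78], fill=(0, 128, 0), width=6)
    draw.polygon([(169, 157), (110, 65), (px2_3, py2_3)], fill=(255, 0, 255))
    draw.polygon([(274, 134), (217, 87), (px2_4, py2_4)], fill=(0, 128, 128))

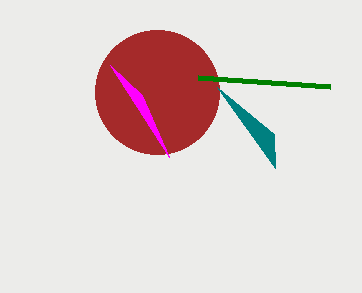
center_x_1 = 157
center_y_1 = 92
radius_1 = 62
px0_2 = 330
py0_2 = 87
px2_3 = 142
py2_3 = 95
px2_4 = 275
py2_4 = 168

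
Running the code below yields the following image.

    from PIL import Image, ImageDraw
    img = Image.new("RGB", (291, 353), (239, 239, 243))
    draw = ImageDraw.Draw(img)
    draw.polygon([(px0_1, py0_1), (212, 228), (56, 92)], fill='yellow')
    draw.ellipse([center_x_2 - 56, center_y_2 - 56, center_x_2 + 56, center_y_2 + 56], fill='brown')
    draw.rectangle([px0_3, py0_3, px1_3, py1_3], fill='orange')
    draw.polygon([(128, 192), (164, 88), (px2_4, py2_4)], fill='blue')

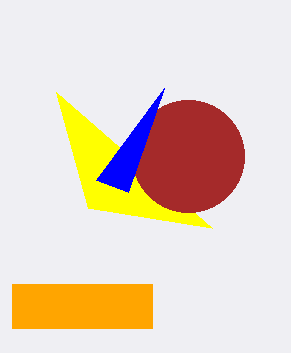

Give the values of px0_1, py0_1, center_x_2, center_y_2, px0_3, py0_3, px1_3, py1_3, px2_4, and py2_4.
px0_1 = 88, py0_1 = 208, center_x_2 = 188, center_y_2 = 156, px0_3 = 12, py0_3 = 284, px1_3 = 152, py1_3 = 328, px2_4 = 96, py2_4 = 180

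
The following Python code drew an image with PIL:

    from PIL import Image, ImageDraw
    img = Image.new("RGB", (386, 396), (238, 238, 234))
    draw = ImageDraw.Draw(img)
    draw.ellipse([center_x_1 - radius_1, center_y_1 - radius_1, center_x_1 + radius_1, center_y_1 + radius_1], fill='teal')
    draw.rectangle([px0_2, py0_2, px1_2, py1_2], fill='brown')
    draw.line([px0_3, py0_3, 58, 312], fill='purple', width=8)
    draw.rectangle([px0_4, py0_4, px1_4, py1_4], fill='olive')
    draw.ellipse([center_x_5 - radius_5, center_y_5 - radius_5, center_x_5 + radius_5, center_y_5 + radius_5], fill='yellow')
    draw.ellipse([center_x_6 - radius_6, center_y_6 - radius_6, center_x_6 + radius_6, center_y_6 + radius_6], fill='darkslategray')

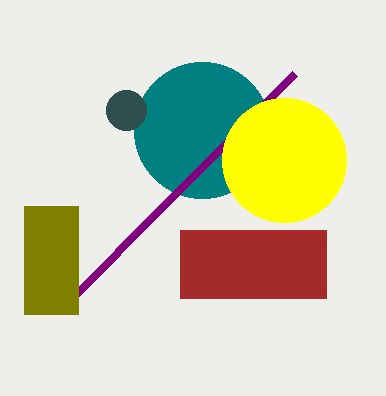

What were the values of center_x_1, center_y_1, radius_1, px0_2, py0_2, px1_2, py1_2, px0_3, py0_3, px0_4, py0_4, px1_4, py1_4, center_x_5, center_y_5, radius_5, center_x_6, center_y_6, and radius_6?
center_x_1 = 202, center_y_1 = 130, radius_1 = 68, px0_2 = 180, py0_2 = 230, px1_2 = 326, py1_2 = 298, px0_3 = 294, py0_3 = 74, px0_4 = 24, py0_4 = 206, px1_4 = 78, py1_4 = 314, center_x_5 = 284, center_y_5 = 160, radius_5 = 62, center_x_6 = 126, center_y_6 = 110, radius_6 = 20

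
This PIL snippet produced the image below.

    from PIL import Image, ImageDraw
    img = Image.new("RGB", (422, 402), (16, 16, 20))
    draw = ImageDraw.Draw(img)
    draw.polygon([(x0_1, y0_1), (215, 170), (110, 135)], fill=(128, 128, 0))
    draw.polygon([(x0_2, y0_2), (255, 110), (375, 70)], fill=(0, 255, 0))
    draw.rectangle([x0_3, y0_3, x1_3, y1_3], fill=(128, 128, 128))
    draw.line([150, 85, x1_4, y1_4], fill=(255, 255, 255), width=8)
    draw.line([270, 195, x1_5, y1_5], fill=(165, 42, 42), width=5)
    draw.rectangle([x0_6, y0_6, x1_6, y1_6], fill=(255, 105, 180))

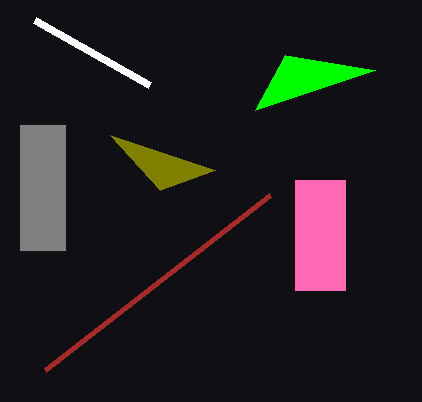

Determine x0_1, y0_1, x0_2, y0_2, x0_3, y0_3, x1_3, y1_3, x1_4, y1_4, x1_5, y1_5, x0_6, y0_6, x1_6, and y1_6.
x0_1 = 160; y0_1 = 190; x0_2 = 285; y0_2 = 55; x0_3 = 20; y0_3 = 125; x1_3 = 65; y1_3 = 250; x1_4 = 35; y1_4 = 20; x1_5 = 45; y1_5 = 370; x0_6 = 295; y0_6 = 180; x1_6 = 345; y1_6 = 290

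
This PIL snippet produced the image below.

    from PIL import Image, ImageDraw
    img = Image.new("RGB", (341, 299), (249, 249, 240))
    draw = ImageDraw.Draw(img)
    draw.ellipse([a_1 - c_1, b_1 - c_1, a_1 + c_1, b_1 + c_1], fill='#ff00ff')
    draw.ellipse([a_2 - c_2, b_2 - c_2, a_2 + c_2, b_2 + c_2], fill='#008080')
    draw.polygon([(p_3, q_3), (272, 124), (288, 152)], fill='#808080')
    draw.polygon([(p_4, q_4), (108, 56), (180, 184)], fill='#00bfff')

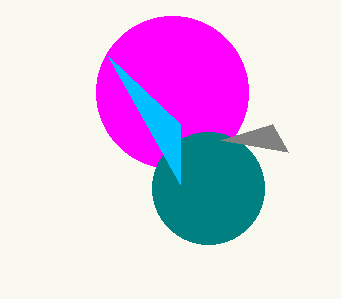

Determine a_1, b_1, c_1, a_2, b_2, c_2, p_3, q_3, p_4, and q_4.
a_1 = 172
b_1 = 92
c_1 = 76
a_2 = 208
b_2 = 188
c_2 = 56
p_3 = 220
q_3 = 140
p_4 = 180
q_4 = 124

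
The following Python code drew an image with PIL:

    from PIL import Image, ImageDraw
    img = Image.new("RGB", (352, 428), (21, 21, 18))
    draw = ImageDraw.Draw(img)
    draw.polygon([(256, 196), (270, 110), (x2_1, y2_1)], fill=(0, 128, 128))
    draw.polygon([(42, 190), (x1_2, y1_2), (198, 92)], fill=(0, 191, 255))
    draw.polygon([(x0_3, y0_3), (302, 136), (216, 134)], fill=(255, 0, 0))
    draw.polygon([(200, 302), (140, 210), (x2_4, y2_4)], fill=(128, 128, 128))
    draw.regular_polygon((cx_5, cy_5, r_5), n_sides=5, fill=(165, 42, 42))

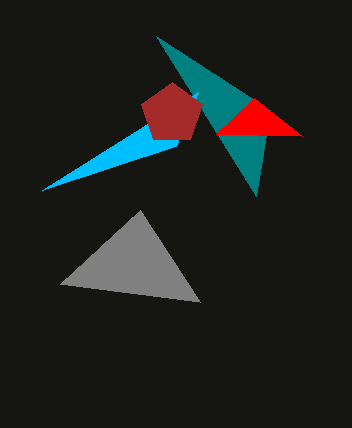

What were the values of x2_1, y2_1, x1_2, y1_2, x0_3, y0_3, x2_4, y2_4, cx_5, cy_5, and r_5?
x2_1 = 156; y2_1 = 36; x1_2 = 176; y1_2 = 146; x0_3 = 254; y0_3 = 98; x2_4 = 60; y2_4 = 284; cx_5 = 172; cy_5 = 114; r_5 = 32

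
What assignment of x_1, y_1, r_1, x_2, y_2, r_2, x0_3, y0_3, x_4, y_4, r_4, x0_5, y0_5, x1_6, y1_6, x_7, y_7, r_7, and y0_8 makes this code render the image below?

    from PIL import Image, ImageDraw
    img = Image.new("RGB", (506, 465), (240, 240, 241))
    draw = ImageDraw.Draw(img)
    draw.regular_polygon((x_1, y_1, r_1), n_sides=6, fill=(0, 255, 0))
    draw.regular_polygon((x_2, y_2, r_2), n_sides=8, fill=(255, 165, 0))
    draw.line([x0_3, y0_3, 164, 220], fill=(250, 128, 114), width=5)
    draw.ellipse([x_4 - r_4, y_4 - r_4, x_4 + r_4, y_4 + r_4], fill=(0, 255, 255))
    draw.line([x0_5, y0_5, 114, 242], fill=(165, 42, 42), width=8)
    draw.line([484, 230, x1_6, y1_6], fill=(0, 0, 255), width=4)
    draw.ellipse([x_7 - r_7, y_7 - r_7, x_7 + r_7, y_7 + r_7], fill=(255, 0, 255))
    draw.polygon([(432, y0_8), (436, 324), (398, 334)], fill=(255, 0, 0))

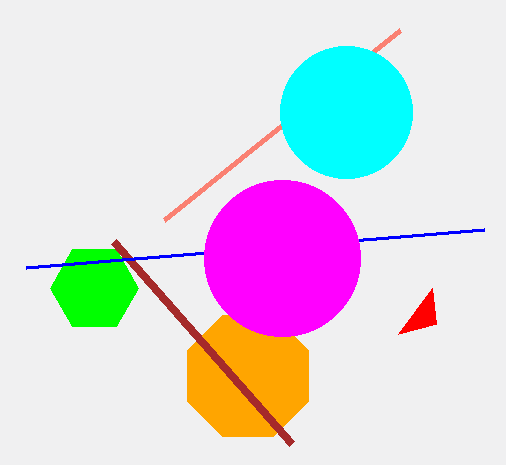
x_1 = 94, y_1 = 288, r_1 = 44, x_2 = 248, y_2 = 376, r_2 = 66, x0_3 = 400, y0_3 = 30, x_4 = 346, y_4 = 112, r_4 = 66, x0_5 = 292, y0_5 = 444, x1_6 = 26, y1_6 = 268, x_7 = 282, y_7 = 258, r_7 = 78, y0_8 = 288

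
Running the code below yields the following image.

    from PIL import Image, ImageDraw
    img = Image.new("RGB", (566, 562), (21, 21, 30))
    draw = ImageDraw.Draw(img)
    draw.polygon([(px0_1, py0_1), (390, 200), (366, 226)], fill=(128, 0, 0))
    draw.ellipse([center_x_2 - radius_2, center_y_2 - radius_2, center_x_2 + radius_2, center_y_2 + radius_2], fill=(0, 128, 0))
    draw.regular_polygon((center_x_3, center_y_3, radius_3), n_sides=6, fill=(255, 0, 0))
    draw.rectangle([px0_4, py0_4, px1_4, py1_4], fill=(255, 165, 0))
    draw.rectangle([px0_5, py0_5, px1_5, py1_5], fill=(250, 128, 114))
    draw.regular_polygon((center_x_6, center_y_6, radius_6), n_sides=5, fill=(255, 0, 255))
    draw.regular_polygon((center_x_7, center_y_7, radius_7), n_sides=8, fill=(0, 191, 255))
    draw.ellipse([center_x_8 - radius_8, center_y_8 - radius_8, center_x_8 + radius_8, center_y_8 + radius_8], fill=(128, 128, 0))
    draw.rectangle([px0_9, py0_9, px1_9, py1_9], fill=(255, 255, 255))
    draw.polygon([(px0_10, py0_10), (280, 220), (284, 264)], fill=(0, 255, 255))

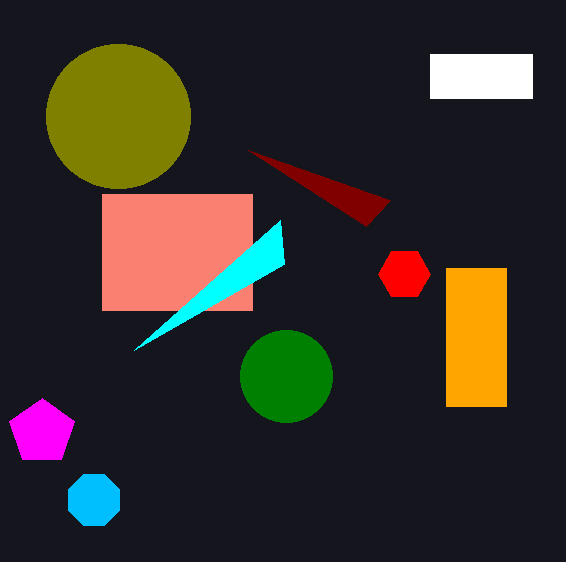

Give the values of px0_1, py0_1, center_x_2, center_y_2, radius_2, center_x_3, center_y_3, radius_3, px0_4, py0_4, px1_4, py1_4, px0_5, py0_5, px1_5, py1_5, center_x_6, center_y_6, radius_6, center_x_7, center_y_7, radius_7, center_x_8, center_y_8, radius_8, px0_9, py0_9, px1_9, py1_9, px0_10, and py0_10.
px0_1 = 248
py0_1 = 150
center_x_2 = 286
center_y_2 = 376
radius_2 = 46
center_x_3 = 404
center_y_3 = 274
radius_3 = 26
px0_4 = 446
py0_4 = 268
px1_4 = 506
py1_4 = 406
px0_5 = 102
py0_5 = 194
px1_5 = 252
py1_5 = 310
center_x_6 = 42
center_y_6 = 432
radius_6 = 34
center_x_7 = 94
center_y_7 = 500
radius_7 = 28
center_x_8 = 118
center_y_8 = 116
radius_8 = 72
px0_9 = 430
py0_9 = 54
px1_9 = 532
py1_9 = 98
px0_10 = 134
py0_10 = 350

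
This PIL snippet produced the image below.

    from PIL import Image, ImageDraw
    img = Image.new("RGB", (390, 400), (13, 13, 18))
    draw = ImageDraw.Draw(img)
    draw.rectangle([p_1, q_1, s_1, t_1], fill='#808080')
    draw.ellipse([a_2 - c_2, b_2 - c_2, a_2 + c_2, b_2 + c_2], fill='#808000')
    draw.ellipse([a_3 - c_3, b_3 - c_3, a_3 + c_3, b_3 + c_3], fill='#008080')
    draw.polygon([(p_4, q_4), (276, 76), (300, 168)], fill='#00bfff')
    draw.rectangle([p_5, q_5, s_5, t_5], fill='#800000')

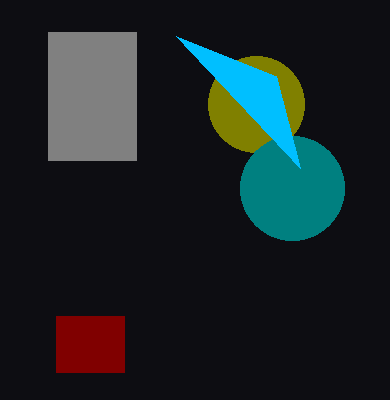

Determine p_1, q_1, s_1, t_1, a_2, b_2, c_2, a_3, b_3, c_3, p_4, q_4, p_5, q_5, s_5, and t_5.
p_1 = 48
q_1 = 32
s_1 = 136
t_1 = 160
a_2 = 256
b_2 = 104
c_2 = 48
a_3 = 292
b_3 = 188
c_3 = 52
p_4 = 176
q_4 = 36
p_5 = 56
q_5 = 316
s_5 = 124
t_5 = 372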